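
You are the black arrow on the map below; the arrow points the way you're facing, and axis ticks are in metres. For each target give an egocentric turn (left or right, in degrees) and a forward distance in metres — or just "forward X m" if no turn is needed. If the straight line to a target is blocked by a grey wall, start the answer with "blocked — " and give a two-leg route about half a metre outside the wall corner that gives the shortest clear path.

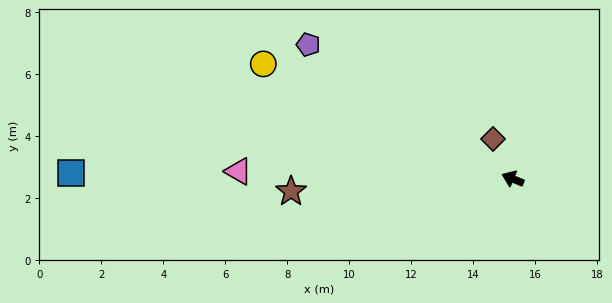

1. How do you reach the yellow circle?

turn right 2°, forward 8.9 m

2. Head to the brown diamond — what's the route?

turn right 41°, forward 1.4 m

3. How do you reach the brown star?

turn left 26°, forward 7.2 m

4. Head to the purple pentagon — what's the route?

turn right 11°, forward 7.9 m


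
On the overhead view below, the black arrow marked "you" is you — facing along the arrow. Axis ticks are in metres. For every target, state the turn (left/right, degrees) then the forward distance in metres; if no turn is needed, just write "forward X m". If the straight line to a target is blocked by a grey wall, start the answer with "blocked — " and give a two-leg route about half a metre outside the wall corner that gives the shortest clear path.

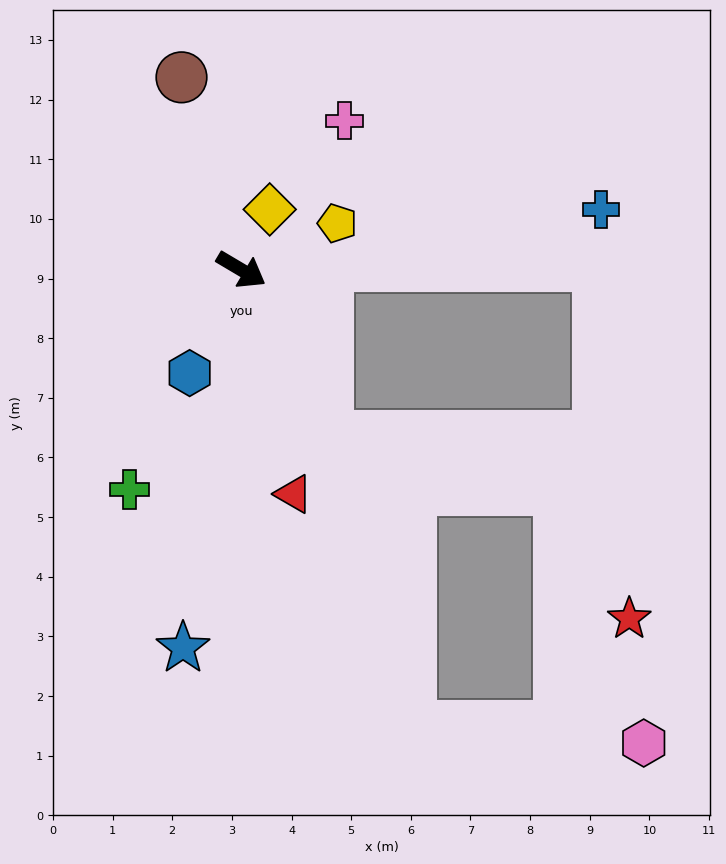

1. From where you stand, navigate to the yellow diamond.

turn left 95°, forward 1.1 m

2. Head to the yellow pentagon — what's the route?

turn left 56°, forward 1.8 m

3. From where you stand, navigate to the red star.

blocked — turn left 31°, forward 6.0 m, then turn right 85°, forward 5.9 m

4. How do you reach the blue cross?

turn left 40°, forward 6.1 m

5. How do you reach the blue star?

turn right 68°, forward 6.4 m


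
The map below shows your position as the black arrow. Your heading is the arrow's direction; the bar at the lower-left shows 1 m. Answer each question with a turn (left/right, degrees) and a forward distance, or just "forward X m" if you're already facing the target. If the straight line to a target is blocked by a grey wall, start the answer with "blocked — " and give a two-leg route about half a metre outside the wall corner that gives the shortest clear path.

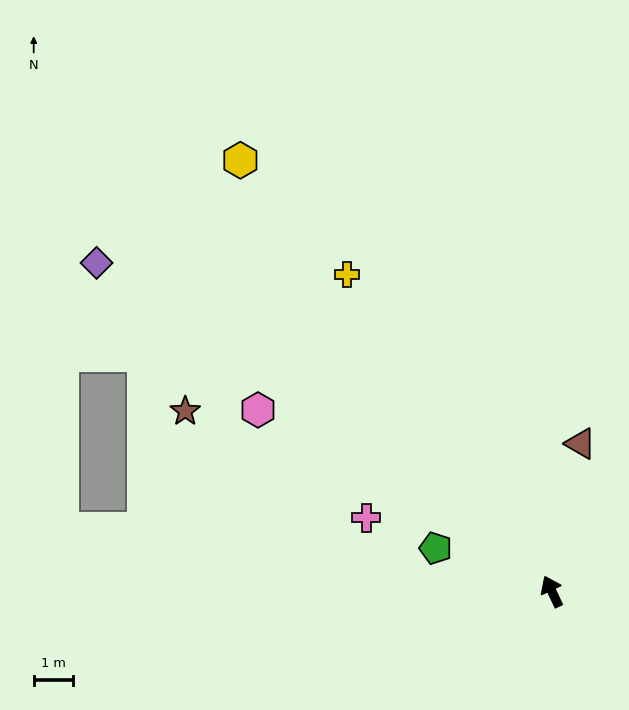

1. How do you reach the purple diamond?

turn left 29°, forward 14.4 m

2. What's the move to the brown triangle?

turn right 36°, forward 3.9 m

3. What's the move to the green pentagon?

turn left 44°, forward 3.2 m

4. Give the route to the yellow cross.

turn left 8°, forward 9.7 m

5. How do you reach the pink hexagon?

turn left 33°, forward 8.9 m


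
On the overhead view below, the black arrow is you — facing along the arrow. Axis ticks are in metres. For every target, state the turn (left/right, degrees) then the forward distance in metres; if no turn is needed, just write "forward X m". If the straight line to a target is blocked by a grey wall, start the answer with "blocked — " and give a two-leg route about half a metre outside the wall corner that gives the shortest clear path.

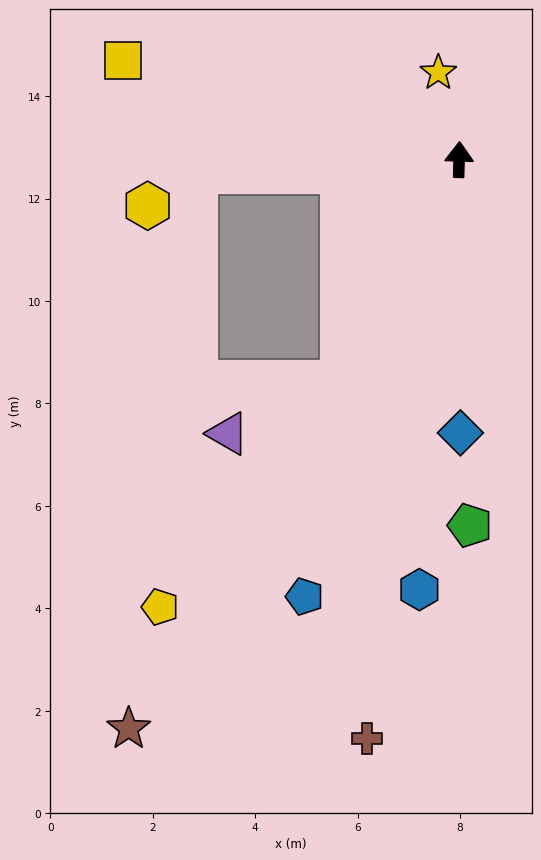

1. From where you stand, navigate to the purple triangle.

blocked — turn left 154°, forward 4.9 m, then turn right 38°, forward 2.4 m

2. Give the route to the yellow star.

turn left 15°, forward 1.7 m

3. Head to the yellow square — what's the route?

turn left 75°, forward 6.8 m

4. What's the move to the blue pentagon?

turn left 162°, forward 9.1 m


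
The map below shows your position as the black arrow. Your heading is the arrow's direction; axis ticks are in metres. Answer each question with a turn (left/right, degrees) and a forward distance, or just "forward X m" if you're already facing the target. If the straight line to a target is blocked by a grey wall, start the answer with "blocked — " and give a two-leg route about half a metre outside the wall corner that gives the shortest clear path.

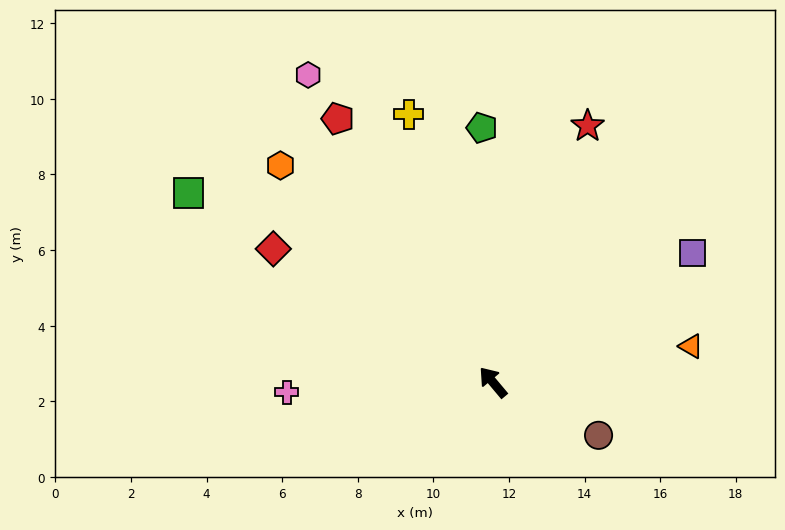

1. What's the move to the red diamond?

turn left 19°, forward 6.8 m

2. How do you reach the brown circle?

turn right 157°, forward 3.1 m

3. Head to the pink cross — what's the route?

turn left 53°, forward 5.5 m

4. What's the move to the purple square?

turn right 97°, forward 6.3 m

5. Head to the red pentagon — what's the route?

turn right 10°, forward 8.1 m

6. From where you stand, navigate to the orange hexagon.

turn left 4°, forward 8.0 m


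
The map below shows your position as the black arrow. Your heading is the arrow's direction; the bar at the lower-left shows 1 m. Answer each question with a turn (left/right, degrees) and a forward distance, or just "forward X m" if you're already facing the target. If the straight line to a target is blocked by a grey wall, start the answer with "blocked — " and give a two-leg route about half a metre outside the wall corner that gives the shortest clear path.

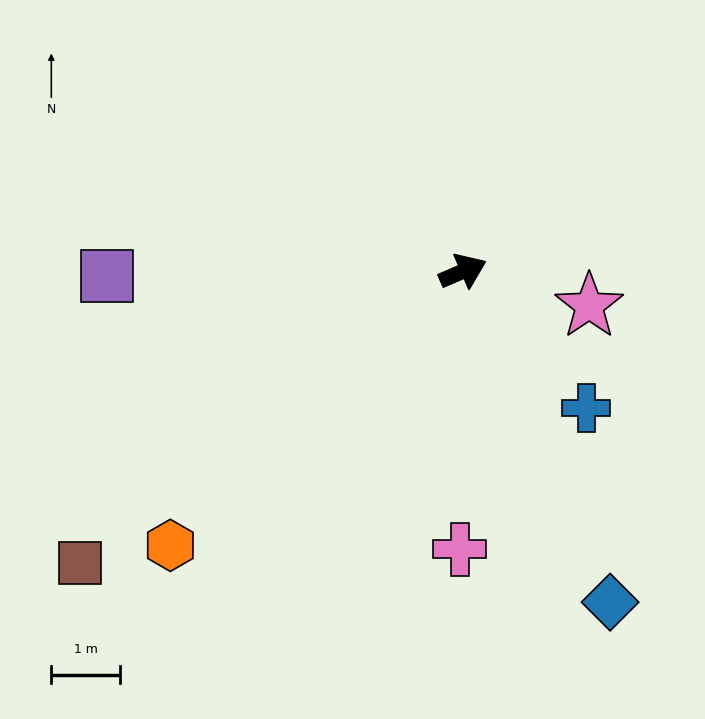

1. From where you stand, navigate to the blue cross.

turn right 71°, forward 2.7 m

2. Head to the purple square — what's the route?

turn left 157°, forward 5.2 m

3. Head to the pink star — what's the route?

turn right 39°, forward 1.9 m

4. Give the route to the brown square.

turn right 166°, forward 7.0 m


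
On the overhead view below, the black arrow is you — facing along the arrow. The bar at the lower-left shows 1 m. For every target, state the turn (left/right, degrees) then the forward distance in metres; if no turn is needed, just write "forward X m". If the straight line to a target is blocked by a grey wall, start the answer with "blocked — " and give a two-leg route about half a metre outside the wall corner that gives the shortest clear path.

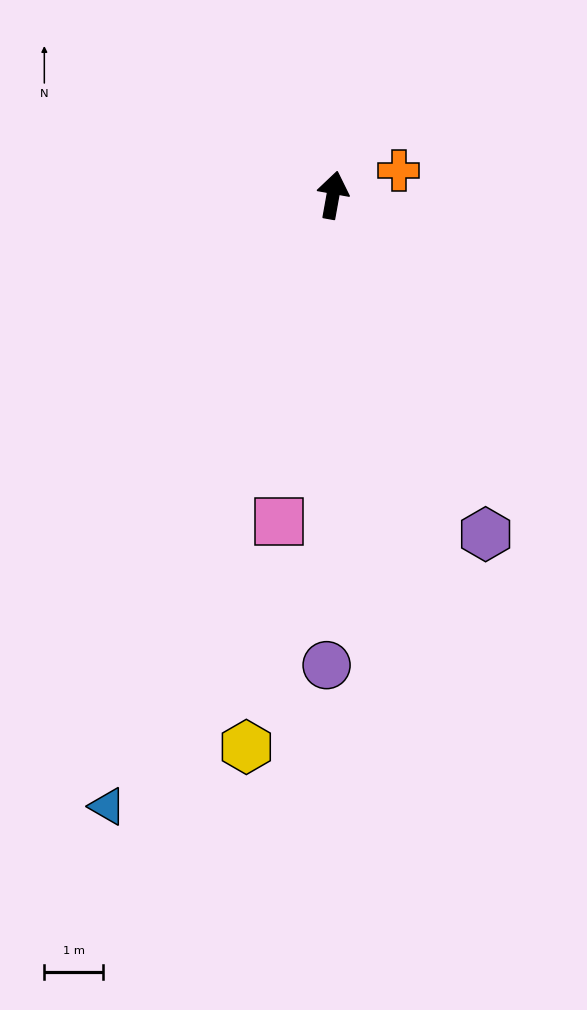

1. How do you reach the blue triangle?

turn left 170°, forward 11.1 m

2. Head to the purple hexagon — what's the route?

turn right 146°, forward 6.3 m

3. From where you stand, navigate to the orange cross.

turn right 59°, forward 1.2 m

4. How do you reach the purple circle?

turn right 171°, forward 8.0 m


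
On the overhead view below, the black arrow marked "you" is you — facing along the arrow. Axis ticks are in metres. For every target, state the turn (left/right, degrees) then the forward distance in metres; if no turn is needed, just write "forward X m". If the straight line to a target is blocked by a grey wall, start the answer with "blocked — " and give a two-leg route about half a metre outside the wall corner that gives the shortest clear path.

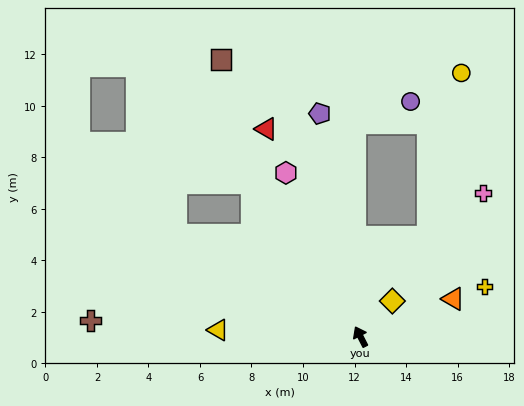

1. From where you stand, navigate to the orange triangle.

turn right 95°, forward 3.9 m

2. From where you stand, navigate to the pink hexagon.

turn right 3°, forward 7.0 m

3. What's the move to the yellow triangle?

turn left 60°, forward 5.5 m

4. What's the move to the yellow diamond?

turn right 69°, forward 1.9 m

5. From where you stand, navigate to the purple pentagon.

turn right 17°, forward 8.8 m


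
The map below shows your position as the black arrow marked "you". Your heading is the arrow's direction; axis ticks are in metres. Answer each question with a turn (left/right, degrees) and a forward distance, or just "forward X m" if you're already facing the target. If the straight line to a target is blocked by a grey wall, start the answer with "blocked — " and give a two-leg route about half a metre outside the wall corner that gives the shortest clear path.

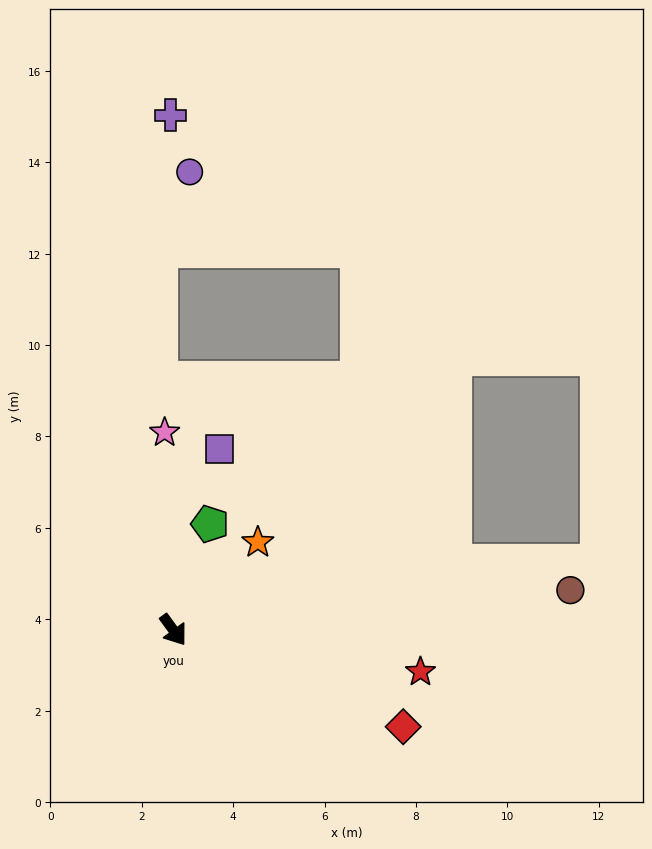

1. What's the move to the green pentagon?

turn left 125°, forward 2.5 m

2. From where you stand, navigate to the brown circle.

turn left 60°, forward 8.7 m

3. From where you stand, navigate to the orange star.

turn left 100°, forward 2.7 m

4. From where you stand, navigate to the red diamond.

turn left 31°, forward 5.5 m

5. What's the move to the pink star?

turn left 146°, forward 4.3 m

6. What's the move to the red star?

turn left 44°, forward 5.5 m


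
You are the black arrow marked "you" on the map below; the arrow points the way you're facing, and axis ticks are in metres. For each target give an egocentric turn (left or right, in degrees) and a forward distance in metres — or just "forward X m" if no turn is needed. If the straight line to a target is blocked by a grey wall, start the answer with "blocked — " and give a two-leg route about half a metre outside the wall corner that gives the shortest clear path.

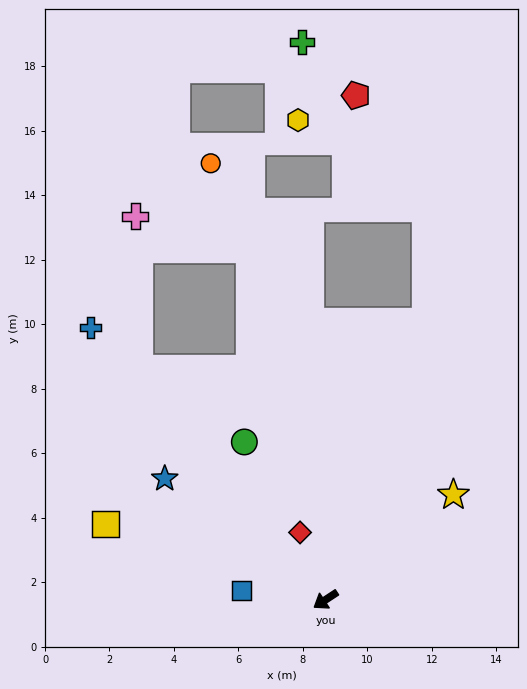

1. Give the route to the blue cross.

turn right 83°, forward 11.1 m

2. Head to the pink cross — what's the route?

blocked — turn right 84°, forward 9.2 m, then turn right 38°, forward 4.7 m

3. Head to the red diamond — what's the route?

turn right 103°, forward 2.2 m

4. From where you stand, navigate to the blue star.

turn right 70°, forward 6.2 m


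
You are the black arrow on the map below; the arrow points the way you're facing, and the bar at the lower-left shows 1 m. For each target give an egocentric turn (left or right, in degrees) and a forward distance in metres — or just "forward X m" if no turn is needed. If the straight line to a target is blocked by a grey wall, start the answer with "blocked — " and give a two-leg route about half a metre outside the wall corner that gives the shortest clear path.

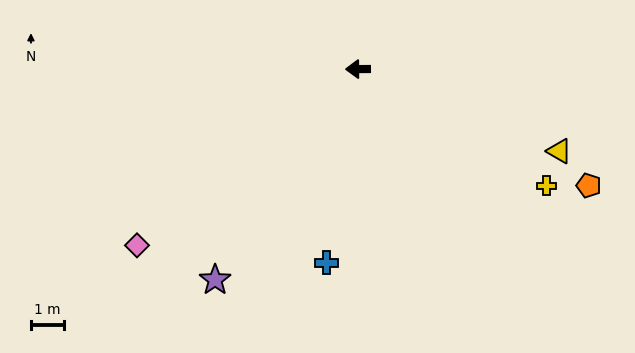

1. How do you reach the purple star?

turn left 55°, forward 7.7 m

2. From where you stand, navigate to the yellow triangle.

turn left 157°, forward 6.5 m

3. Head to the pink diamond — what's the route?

turn left 38°, forward 8.5 m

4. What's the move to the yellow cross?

turn left 148°, forward 6.7 m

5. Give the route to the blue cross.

turn left 80°, forward 5.9 m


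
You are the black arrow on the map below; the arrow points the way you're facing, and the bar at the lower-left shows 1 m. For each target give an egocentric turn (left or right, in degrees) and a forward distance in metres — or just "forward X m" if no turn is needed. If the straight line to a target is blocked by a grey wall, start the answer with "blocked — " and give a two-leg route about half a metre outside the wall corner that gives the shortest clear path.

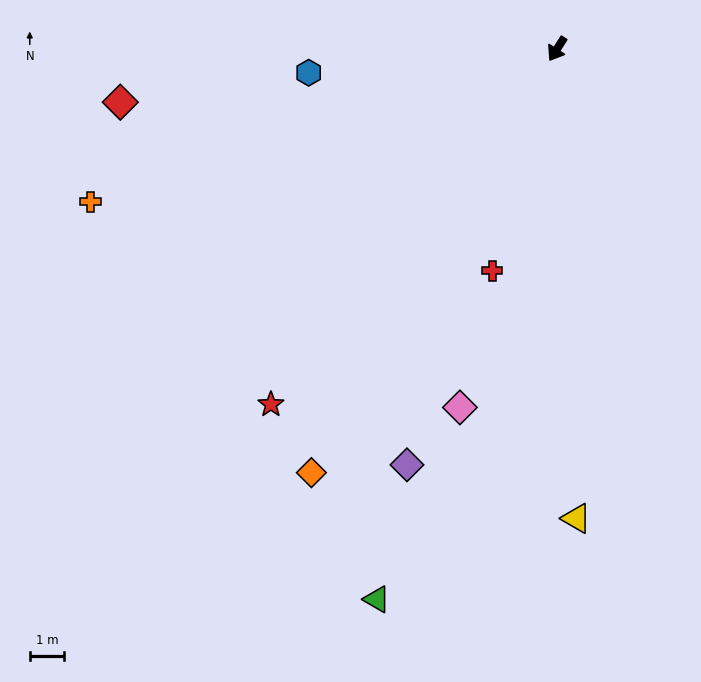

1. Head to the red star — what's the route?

turn right 6°, forward 13.4 m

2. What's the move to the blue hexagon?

turn right 52°, forward 7.3 m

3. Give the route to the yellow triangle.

turn left 35°, forward 13.8 m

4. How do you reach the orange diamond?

turn left 2°, forward 14.3 m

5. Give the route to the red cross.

turn left 16°, forward 6.8 m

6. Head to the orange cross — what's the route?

turn right 39°, forward 14.4 m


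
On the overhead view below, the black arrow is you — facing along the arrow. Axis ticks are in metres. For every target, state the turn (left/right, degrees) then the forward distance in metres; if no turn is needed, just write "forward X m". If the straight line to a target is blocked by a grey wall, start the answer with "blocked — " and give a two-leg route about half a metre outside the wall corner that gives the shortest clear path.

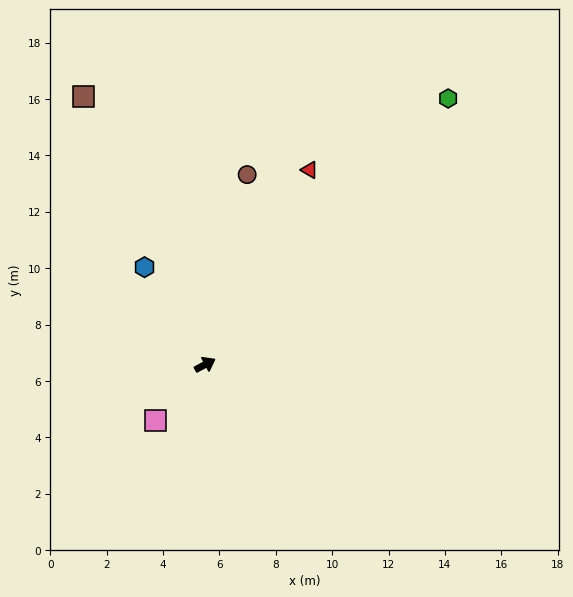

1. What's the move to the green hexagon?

turn left 19°, forward 12.8 m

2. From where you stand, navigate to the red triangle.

turn left 34°, forward 7.8 m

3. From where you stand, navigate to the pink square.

turn right 160°, forward 2.6 m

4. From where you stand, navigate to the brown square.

turn left 86°, forward 10.4 m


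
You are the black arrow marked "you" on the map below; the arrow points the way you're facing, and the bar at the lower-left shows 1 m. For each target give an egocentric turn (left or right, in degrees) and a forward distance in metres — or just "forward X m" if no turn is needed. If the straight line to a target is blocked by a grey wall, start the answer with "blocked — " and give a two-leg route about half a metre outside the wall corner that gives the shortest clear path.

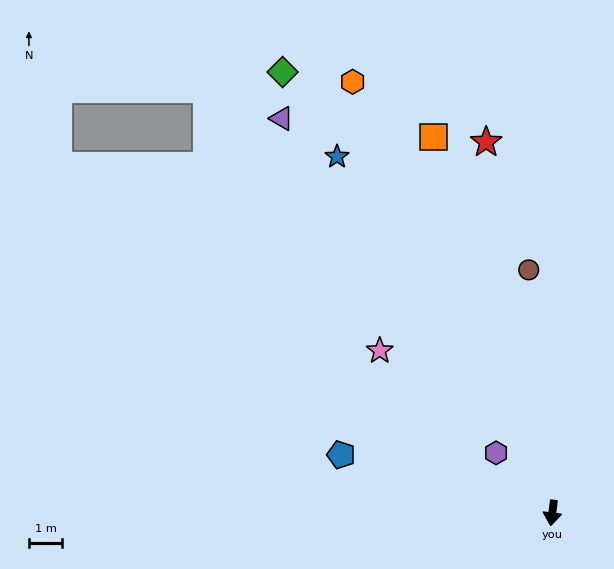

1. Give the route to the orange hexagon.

turn right 148°, forward 14.3 m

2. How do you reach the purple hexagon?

turn right 130°, forward 2.5 m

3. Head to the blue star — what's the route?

turn right 142°, forward 12.6 m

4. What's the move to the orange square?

turn right 155°, forward 11.9 m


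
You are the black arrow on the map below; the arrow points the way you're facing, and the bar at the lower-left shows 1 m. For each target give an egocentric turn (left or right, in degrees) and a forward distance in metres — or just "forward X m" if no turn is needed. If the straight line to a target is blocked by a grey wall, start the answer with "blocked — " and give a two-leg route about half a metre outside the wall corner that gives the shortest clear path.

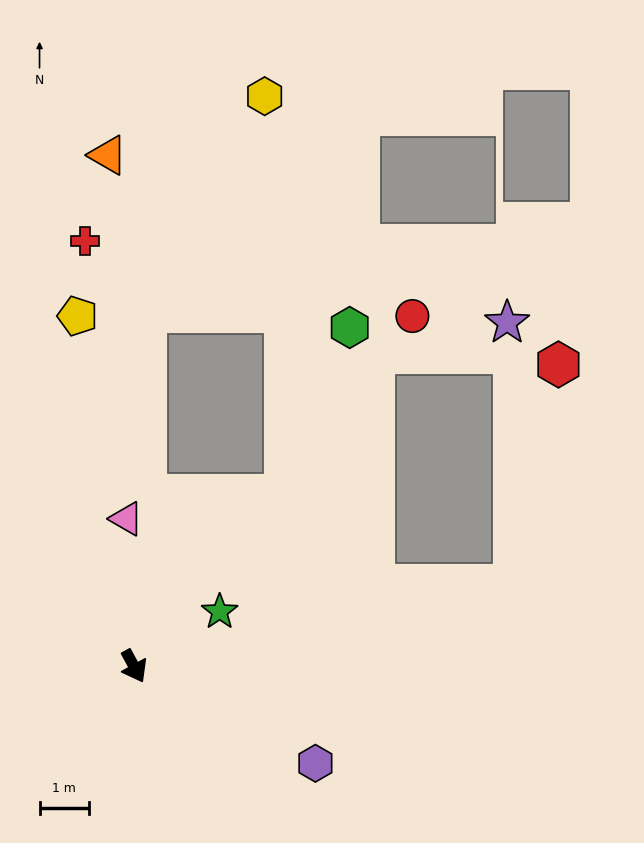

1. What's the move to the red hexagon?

blocked — turn left 73°, forward 7.9 m, then turn left 67°, forward 4.6 m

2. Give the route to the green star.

turn left 94°, forward 2.1 m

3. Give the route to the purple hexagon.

turn left 33°, forward 4.2 m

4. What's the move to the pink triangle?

turn left 154°, forward 3.0 m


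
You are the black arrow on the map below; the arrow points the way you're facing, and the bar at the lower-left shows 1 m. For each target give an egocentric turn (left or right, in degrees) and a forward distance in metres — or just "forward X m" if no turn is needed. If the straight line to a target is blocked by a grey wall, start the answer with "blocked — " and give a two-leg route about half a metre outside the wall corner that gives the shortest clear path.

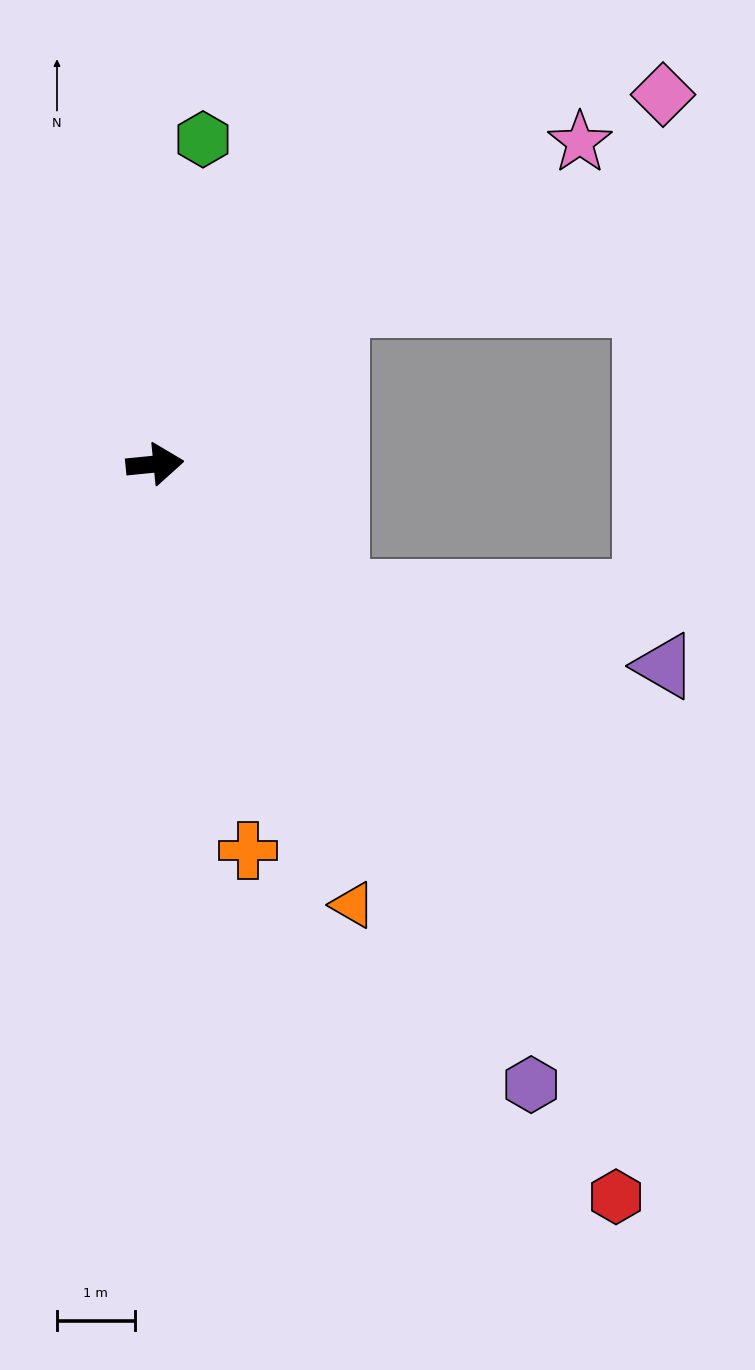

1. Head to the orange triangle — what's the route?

turn right 72°, forward 6.2 m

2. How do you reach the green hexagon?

turn left 76°, forward 4.2 m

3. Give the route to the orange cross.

turn right 82°, forward 5.1 m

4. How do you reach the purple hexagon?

turn right 64°, forward 9.3 m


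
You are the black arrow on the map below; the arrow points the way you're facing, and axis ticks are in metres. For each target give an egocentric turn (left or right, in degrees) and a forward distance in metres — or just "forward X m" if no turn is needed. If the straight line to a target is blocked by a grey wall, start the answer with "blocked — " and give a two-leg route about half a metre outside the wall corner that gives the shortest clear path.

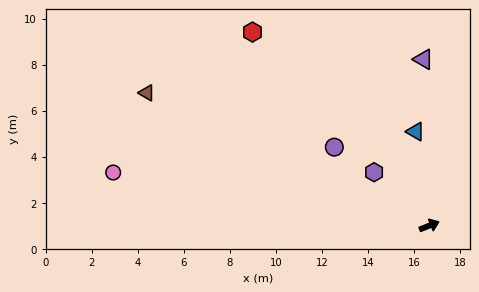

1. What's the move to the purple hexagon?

turn left 114°, forward 3.3 m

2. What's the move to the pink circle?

turn left 149°, forward 13.9 m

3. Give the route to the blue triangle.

turn left 77°, forward 4.1 m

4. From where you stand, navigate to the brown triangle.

turn left 133°, forward 13.6 m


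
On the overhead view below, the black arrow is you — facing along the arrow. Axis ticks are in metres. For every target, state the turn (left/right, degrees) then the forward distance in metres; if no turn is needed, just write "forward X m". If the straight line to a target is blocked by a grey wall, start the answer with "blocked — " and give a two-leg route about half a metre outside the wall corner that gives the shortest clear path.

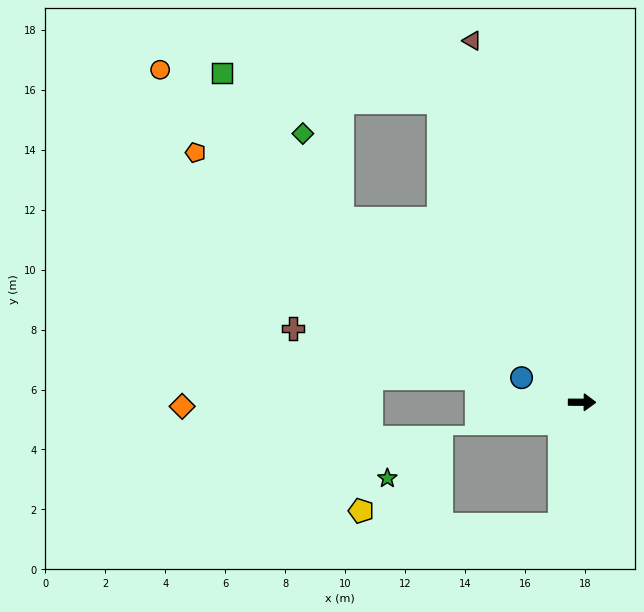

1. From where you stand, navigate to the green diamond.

blocked — turn left 143°, forward 10.1 m, then turn right 28°, forward 3.1 m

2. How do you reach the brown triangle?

turn left 107°, forward 12.6 m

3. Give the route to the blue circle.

turn left 158°, forward 2.2 m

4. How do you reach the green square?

blocked — turn left 143°, forward 10.1 m, then turn right 13°, forward 6.3 m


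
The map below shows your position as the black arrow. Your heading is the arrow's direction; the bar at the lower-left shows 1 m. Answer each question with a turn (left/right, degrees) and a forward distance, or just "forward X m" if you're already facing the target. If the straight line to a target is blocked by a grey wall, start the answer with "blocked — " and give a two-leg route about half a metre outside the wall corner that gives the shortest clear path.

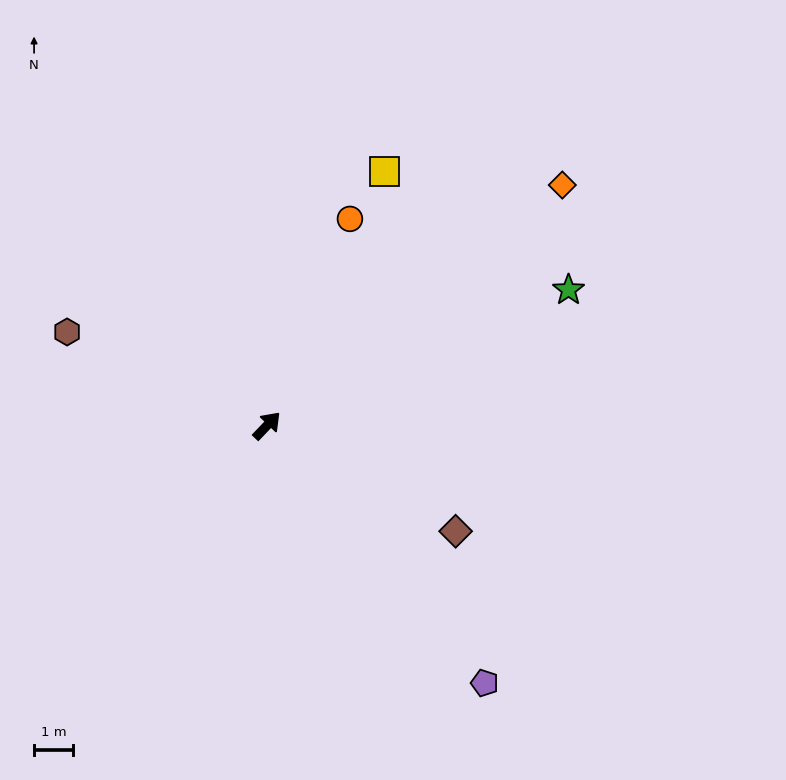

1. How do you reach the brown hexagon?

turn left 109°, forward 5.6 m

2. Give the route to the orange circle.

turn left 22°, forward 5.7 m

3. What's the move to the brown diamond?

turn right 76°, forward 5.5 m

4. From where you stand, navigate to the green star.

turn right 22°, forward 8.4 m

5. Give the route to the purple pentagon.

turn right 96°, forward 8.6 m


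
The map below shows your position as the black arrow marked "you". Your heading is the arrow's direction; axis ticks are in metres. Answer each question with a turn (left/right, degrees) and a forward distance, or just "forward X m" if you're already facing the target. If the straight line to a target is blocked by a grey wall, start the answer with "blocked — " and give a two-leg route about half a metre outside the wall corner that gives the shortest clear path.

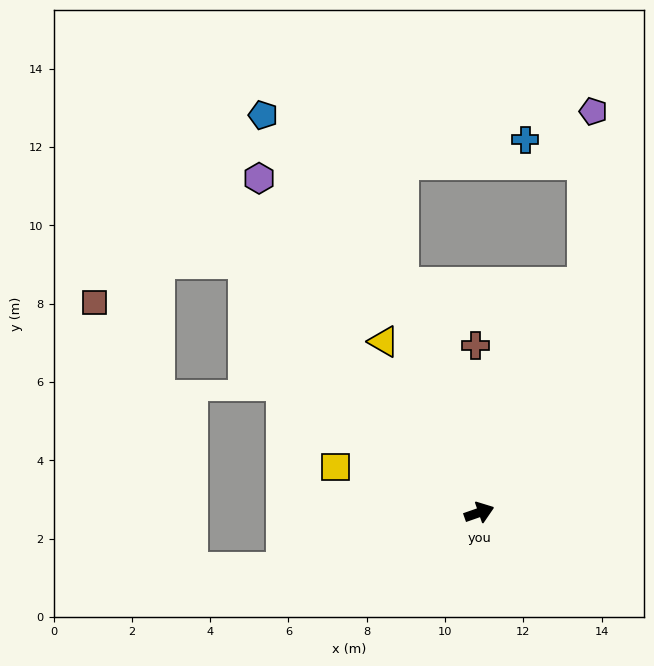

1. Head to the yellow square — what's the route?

turn left 143°, forward 3.8 m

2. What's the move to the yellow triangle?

turn left 100°, forward 5.0 m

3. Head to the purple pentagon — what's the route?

blocked — turn left 46°, forward 6.4 m, then turn left 22°, forward 4.4 m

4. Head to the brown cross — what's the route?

turn left 72°, forward 4.3 m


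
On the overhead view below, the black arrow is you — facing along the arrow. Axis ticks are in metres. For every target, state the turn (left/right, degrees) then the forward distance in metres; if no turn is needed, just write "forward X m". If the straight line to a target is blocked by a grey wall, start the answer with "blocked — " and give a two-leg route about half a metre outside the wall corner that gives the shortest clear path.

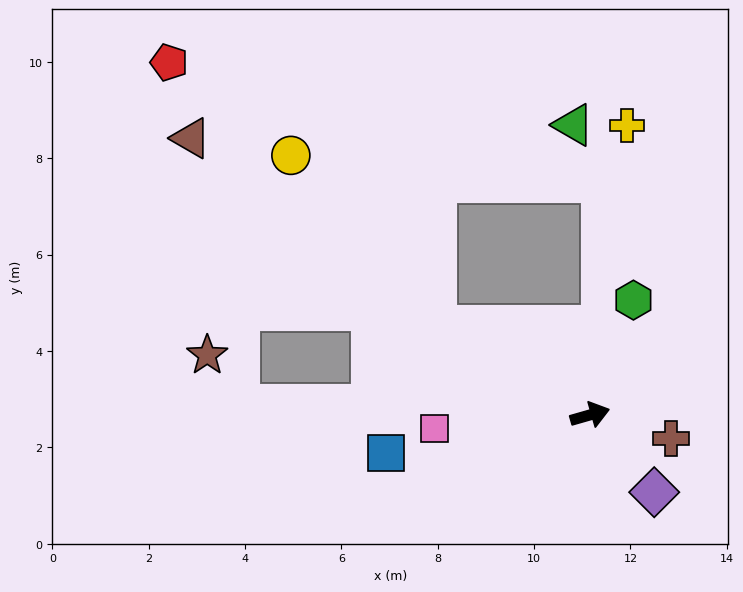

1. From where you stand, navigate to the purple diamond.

turn right 66°, forward 2.1 m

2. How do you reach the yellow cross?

turn left 67°, forward 6.1 m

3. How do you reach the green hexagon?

turn left 53°, forward 2.5 m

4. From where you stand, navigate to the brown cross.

turn right 32°, forward 1.8 m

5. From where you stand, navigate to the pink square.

turn left 169°, forward 3.2 m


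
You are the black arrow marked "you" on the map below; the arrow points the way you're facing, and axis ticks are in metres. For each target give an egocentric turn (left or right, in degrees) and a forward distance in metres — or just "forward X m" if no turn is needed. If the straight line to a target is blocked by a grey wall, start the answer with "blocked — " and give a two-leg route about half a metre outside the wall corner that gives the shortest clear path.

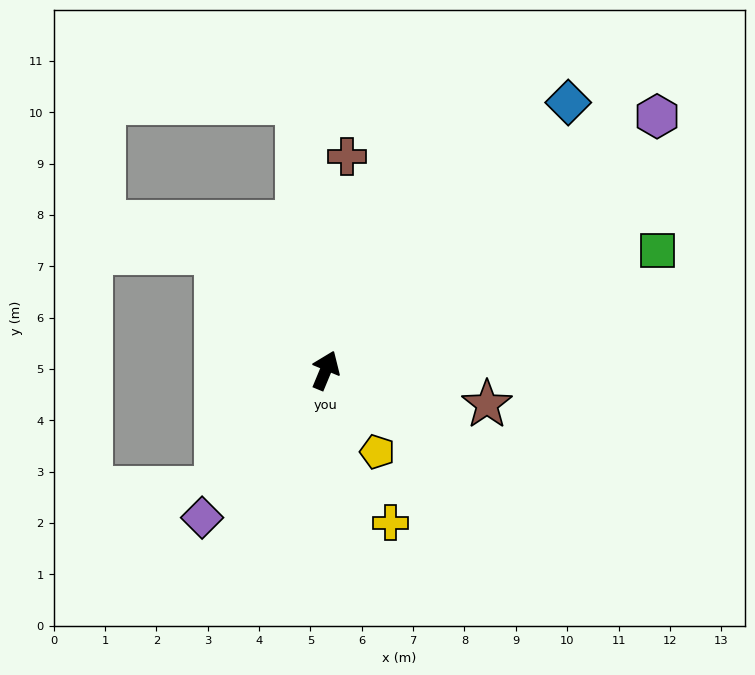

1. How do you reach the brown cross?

turn left 17°, forward 4.2 m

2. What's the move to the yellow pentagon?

turn right 125°, forward 1.9 m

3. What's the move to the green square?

turn right 48°, forward 6.9 m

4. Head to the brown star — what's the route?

turn right 79°, forward 3.2 m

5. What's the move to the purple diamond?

turn left 163°, forward 3.7 m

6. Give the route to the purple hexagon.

turn right 30°, forward 8.1 m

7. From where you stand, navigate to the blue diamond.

turn right 20°, forward 7.0 m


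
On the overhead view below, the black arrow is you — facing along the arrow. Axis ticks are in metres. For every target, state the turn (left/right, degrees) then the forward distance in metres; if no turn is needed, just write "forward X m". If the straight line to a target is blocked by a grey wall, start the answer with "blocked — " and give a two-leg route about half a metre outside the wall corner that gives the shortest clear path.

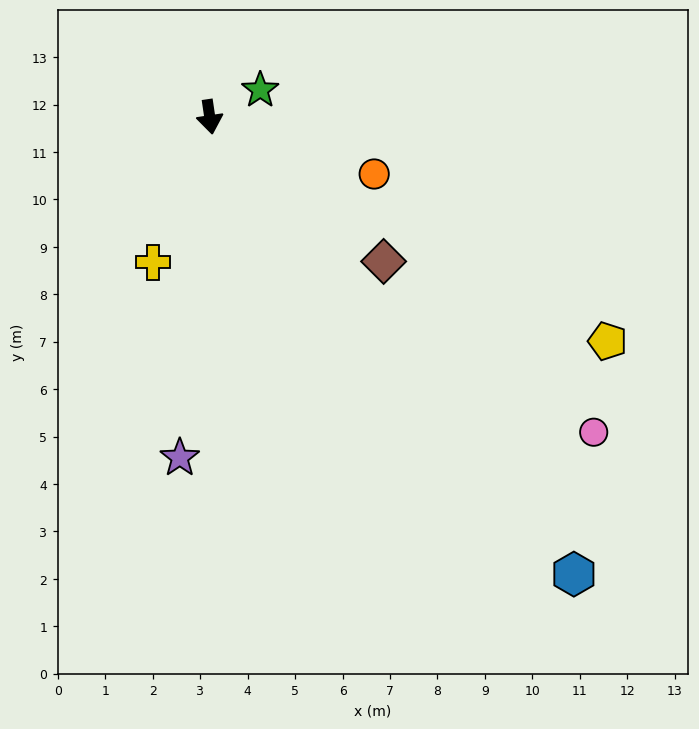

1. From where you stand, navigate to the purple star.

turn right 13°, forward 7.2 m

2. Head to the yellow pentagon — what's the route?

turn left 52°, forward 9.6 m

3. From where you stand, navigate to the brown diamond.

turn left 42°, forward 4.8 m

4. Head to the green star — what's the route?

turn left 110°, forward 1.2 m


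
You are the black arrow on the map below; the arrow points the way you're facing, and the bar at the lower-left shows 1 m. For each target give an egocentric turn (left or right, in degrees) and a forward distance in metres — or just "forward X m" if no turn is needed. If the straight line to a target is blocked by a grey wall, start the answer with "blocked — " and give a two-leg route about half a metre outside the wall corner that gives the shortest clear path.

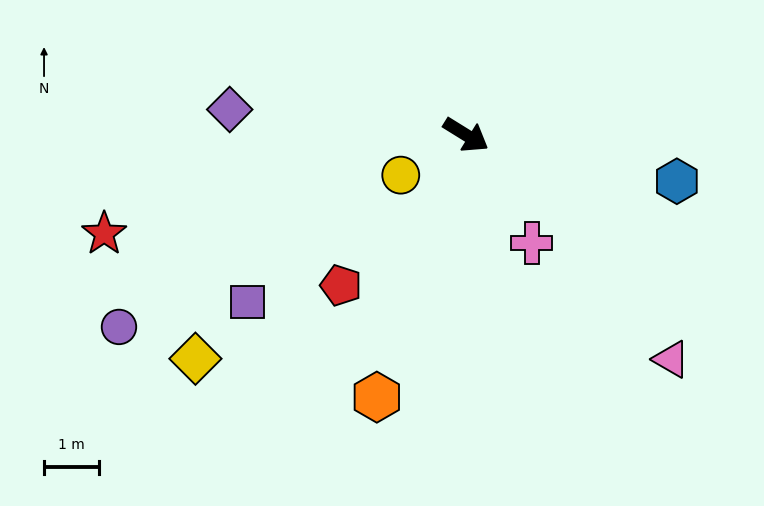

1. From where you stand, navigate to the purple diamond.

turn right 154°, forward 4.3 m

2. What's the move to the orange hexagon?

turn right 77°, forward 5.0 m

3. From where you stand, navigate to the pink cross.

turn right 27°, forward 2.3 m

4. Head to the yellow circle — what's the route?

turn right 117°, forward 1.4 m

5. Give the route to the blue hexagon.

turn left 19°, forward 3.9 m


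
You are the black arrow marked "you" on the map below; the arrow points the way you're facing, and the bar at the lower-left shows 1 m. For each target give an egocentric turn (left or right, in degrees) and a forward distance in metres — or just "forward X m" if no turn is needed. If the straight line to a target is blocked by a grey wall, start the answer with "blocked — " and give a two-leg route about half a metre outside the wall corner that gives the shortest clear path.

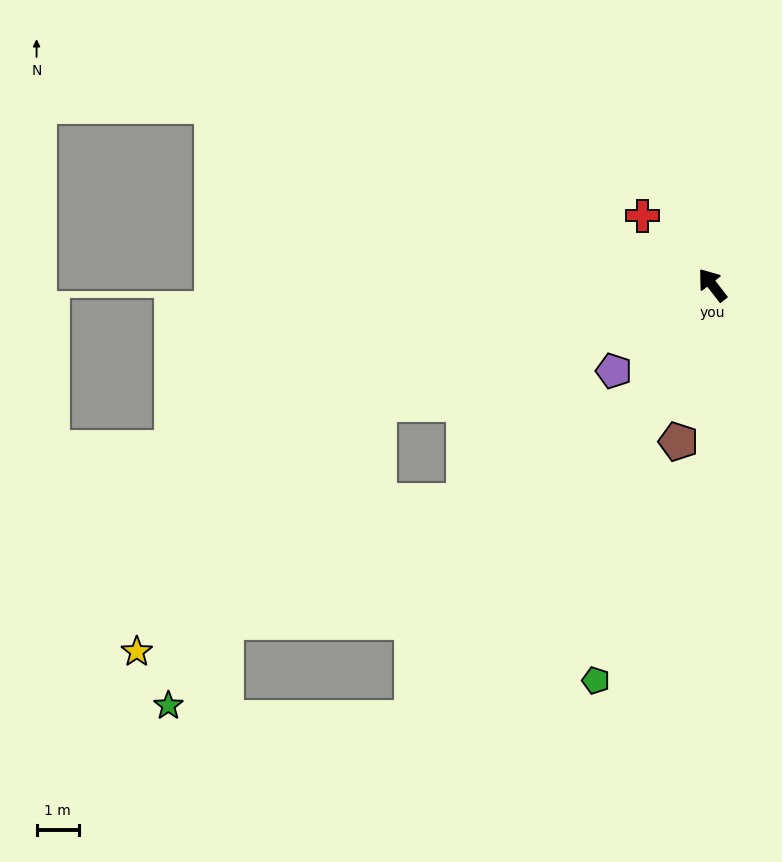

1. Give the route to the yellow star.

blocked — turn left 72°, forward 8.3 m, then turn left 26°, forward 8.2 m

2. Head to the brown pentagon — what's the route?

turn left 130°, forward 3.8 m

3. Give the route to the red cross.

turn left 8°, forward 2.3 m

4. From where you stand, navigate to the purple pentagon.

turn left 93°, forward 3.1 m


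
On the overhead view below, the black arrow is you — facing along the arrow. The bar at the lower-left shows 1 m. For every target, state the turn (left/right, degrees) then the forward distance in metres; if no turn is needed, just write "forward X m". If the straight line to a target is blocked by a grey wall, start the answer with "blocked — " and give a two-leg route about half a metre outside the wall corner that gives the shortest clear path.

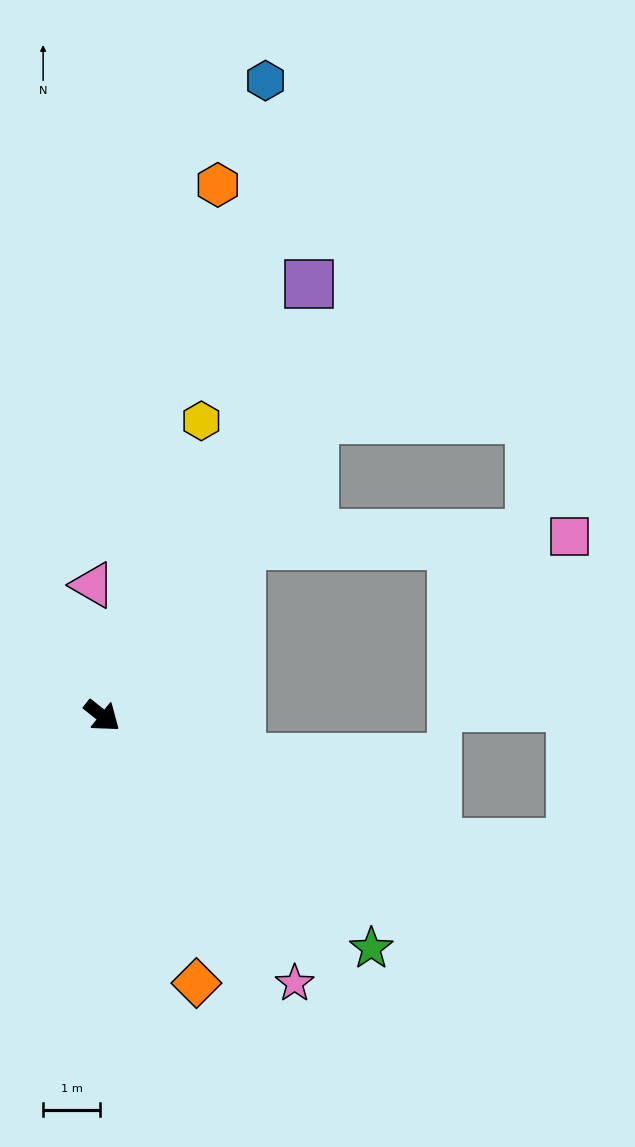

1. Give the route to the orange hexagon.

turn left 116°, forward 9.6 m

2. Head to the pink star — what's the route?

turn right 16°, forward 5.8 m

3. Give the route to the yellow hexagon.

turn left 110°, forward 5.5 m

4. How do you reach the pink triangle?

turn left 133°, forward 2.3 m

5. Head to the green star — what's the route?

turn right 2°, forward 6.3 m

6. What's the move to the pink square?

blocked — turn left 89°, forward 3.9 m, then turn right 49°, forward 5.8 m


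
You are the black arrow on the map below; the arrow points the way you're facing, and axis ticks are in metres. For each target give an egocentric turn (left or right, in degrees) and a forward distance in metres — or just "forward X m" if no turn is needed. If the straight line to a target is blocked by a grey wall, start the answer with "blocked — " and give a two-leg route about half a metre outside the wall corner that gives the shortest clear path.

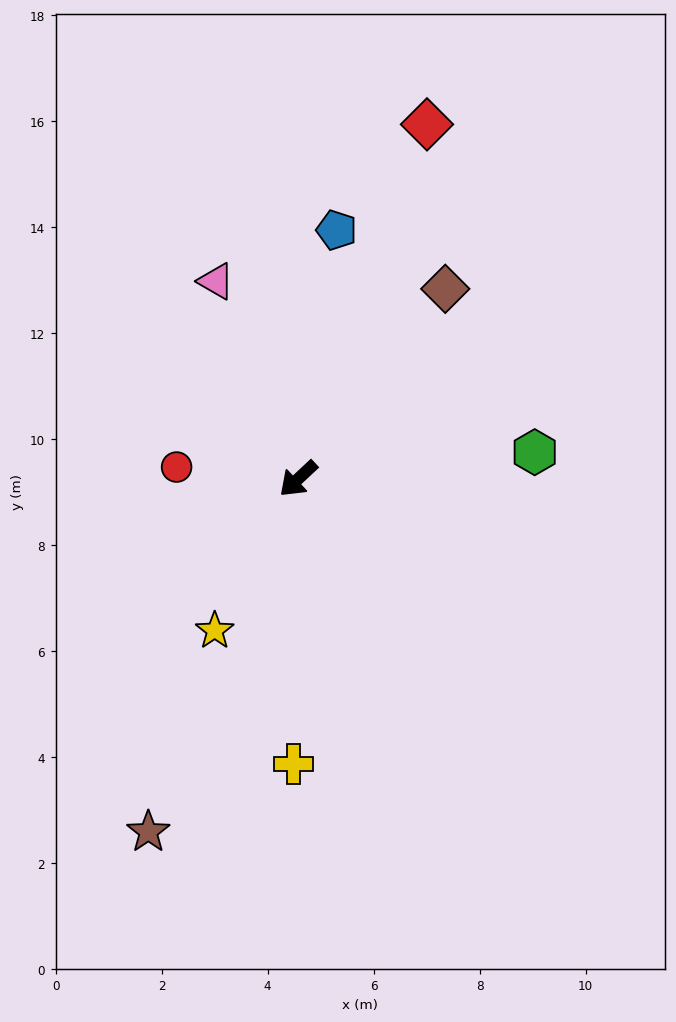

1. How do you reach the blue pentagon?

turn right 142°, forward 4.7 m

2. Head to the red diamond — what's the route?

turn right 153°, forward 7.1 m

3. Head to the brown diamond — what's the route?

turn right 171°, forward 4.5 m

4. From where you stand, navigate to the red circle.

turn right 49°, forward 2.3 m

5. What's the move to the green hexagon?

turn left 143°, forward 4.5 m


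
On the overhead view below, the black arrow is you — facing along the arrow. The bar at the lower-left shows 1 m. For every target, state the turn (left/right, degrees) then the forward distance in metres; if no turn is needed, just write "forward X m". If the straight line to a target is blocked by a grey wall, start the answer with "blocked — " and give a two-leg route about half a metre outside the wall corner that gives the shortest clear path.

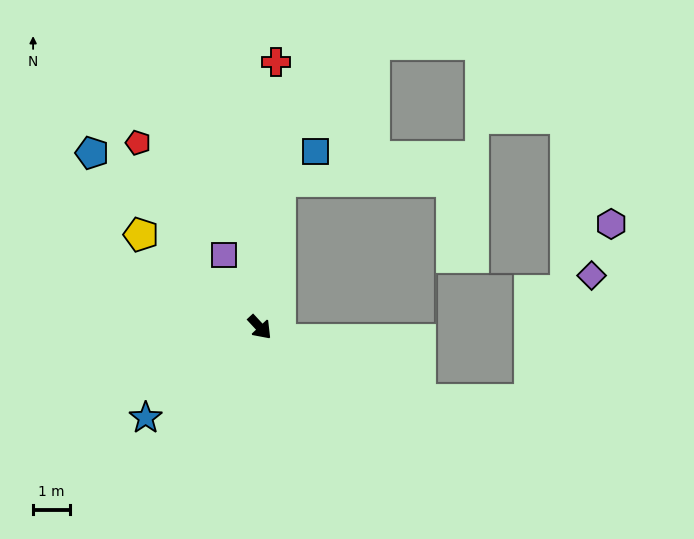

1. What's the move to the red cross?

turn left 134°, forward 7.2 m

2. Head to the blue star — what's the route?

turn right 94°, forward 4.0 m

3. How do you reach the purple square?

turn left 164°, forward 2.2 m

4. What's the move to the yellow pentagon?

turn right 171°, forward 4.1 m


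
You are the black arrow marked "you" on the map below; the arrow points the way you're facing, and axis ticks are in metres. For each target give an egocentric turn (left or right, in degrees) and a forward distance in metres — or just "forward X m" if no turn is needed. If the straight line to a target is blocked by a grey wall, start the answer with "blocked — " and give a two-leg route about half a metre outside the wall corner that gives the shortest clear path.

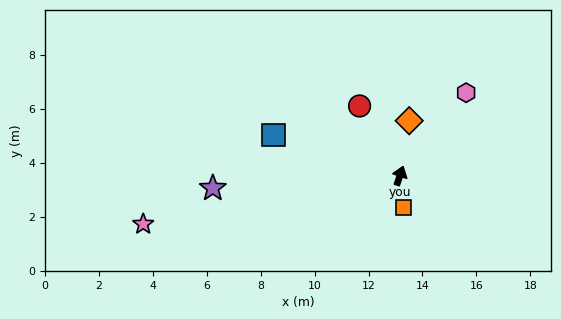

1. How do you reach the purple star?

turn left 113°, forward 6.9 m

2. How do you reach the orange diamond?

turn left 9°, forward 2.1 m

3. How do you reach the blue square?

turn left 91°, forward 4.9 m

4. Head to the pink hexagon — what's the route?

turn right 20°, forward 3.9 m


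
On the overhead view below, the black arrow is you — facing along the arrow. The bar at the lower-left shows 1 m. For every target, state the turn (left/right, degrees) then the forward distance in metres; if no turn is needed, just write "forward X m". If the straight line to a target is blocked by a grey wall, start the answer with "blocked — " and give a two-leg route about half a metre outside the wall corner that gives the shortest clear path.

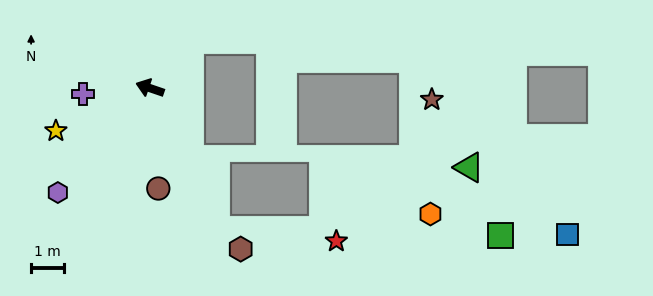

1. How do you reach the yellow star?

turn left 43°, forward 3.1 m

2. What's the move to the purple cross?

turn left 24°, forward 2.0 m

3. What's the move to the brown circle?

turn left 114°, forward 3.0 m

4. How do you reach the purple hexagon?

turn left 67°, forward 4.2 m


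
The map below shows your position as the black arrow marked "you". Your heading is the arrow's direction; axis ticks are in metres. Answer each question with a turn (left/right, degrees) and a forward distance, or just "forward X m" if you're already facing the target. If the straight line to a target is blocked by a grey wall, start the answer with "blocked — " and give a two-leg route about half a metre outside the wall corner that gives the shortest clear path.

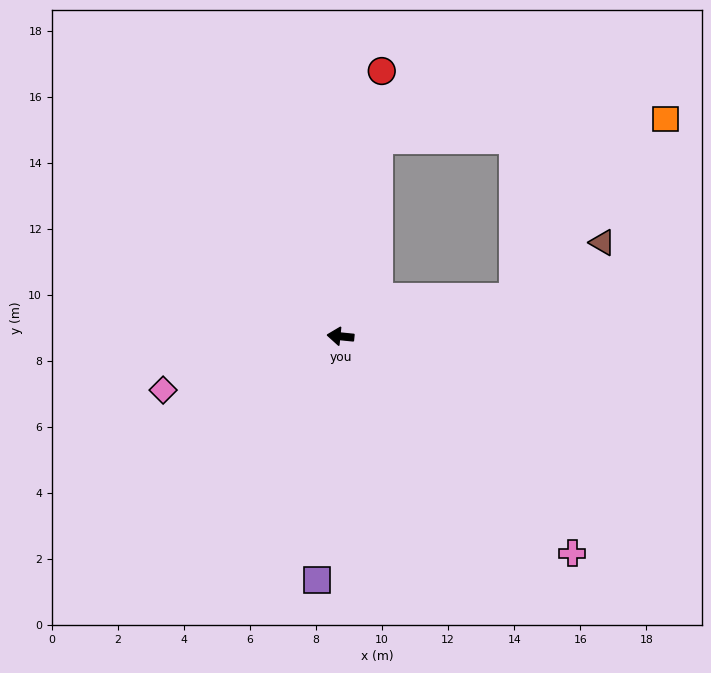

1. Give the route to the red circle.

turn right 93°, forward 8.1 m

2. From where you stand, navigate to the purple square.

turn left 90°, forward 7.4 m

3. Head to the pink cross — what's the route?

turn left 143°, forward 9.6 m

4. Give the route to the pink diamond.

turn left 23°, forward 5.6 m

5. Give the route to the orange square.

blocked — turn right 162°, forward 5.4 m, then turn left 37°, forward 7.1 m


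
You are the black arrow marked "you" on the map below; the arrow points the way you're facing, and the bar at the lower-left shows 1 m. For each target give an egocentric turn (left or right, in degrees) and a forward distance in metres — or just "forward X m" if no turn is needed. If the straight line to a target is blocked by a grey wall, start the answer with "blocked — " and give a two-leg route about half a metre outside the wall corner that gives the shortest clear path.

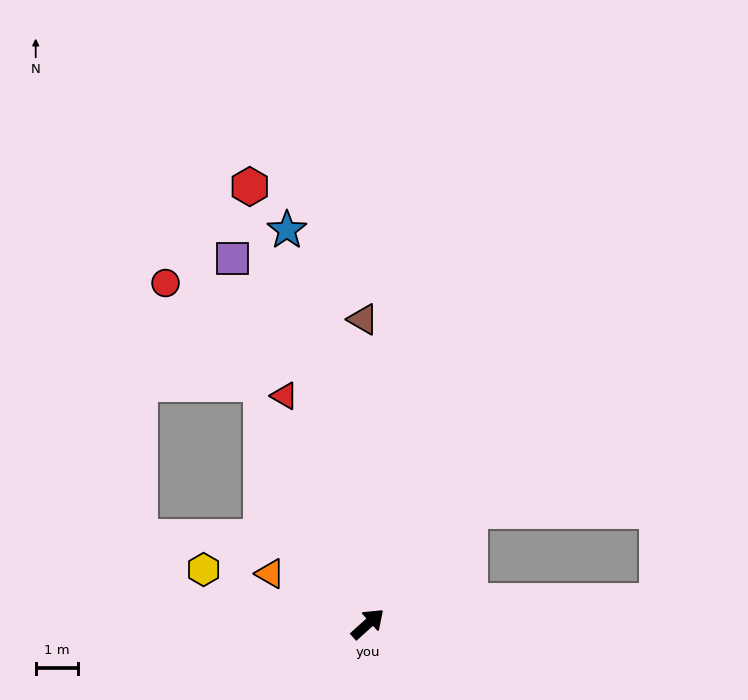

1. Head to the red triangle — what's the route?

turn left 68°, forward 5.8 m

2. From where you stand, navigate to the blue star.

turn left 60°, forward 9.6 m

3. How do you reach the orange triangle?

turn left 111°, forward 2.6 m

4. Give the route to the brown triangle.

turn left 49°, forward 7.3 m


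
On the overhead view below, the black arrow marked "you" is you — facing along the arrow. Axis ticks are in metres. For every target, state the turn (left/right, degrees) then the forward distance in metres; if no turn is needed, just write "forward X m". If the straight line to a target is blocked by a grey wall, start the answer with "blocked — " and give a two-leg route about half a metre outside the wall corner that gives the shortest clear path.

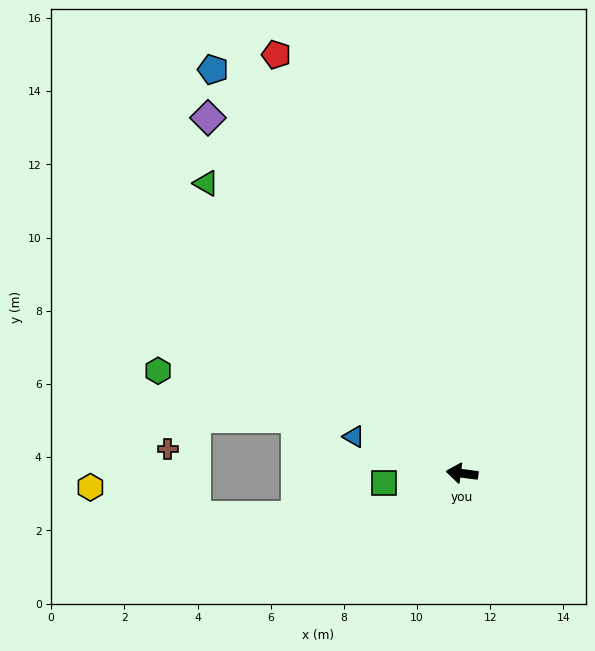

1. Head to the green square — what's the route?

turn left 14°, forward 2.2 m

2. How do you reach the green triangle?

turn right 41°, forward 10.6 m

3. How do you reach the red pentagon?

turn right 59°, forward 12.5 m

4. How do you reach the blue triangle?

turn right 11°, forward 3.1 m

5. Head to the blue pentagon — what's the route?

turn right 51°, forward 13.0 m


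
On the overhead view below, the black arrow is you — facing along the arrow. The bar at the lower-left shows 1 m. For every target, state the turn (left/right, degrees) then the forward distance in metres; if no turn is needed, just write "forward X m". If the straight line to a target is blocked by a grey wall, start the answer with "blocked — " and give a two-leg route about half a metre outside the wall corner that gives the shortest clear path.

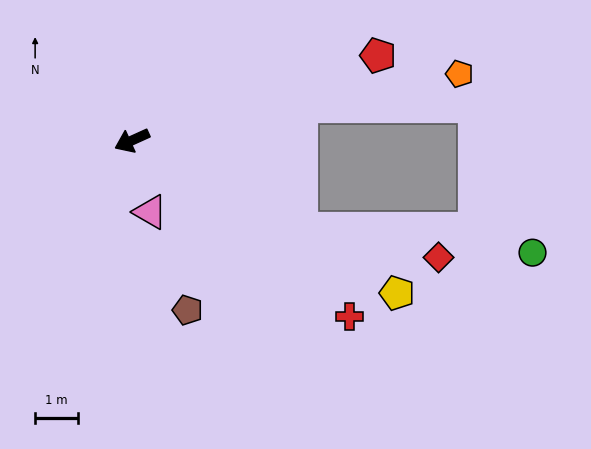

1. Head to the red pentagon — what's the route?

turn left 175°, forward 6.1 m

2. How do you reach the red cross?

turn left 117°, forward 6.5 m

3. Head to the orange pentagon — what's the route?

turn left 167°, forward 7.8 m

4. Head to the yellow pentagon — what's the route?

turn left 126°, forward 7.1 m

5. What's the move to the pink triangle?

turn left 80°, forward 1.7 m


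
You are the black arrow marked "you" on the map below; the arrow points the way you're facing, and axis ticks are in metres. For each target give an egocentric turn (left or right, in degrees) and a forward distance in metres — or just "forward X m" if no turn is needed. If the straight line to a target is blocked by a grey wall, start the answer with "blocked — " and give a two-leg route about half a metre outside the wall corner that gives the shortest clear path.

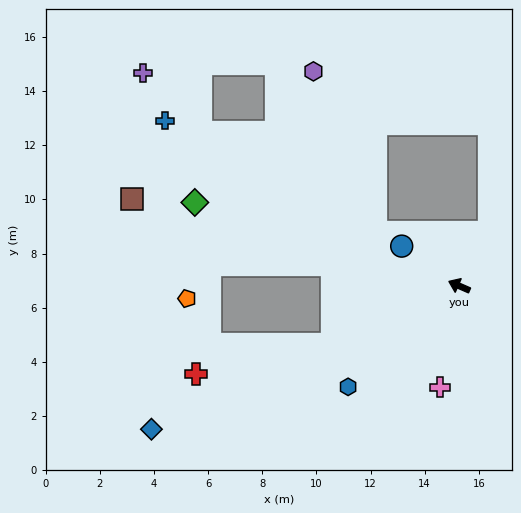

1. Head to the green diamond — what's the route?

turn left 6°, forward 10.2 m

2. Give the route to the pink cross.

turn left 103°, forward 3.8 m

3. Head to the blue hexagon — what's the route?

turn left 66°, forward 5.5 m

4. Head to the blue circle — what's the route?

turn right 11°, forward 2.6 m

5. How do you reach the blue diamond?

turn left 49°, forward 12.5 m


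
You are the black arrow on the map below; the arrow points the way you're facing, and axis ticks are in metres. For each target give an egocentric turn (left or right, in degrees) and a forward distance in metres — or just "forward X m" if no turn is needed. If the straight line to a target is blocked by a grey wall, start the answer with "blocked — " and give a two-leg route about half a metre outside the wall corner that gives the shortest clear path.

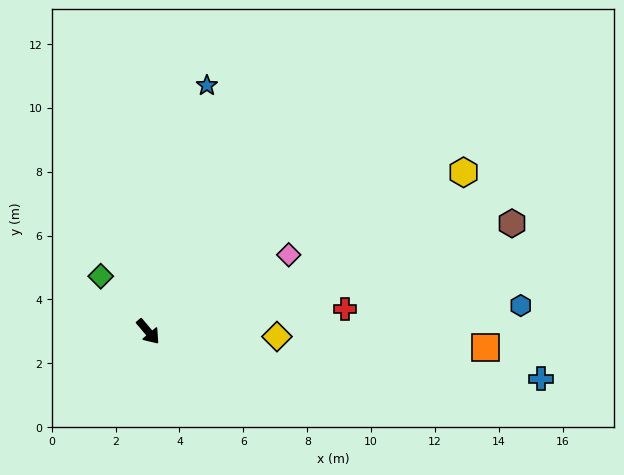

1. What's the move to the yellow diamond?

turn left 48°, forward 4.0 m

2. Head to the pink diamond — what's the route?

turn left 78°, forward 5.0 m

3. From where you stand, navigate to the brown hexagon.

turn left 66°, forward 11.9 m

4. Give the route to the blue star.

turn left 126°, forward 7.9 m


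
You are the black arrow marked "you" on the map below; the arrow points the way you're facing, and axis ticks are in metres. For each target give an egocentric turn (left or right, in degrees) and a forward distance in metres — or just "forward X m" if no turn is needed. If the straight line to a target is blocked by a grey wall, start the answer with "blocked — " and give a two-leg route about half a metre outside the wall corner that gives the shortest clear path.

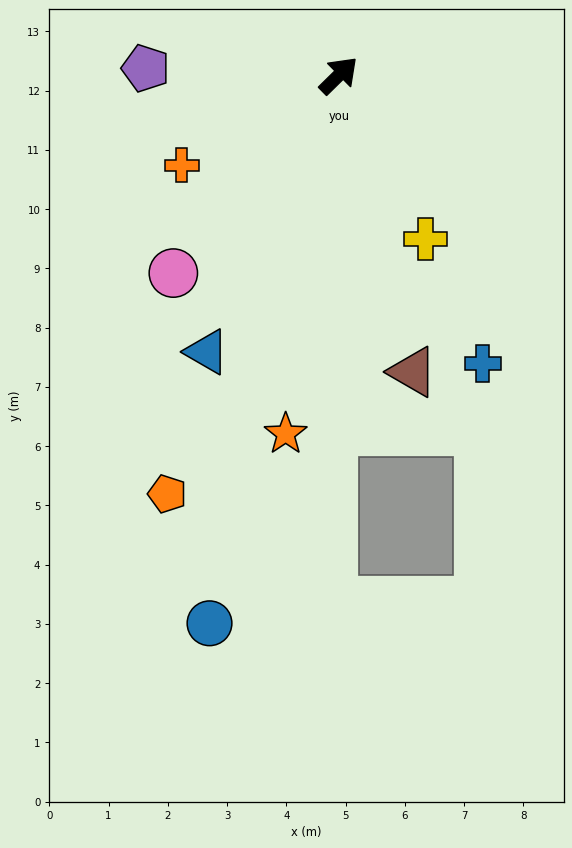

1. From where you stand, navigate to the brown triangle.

turn right 121°, forward 5.2 m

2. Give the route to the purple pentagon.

turn left 133°, forward 3.3 m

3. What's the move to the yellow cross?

turn right 107°, forward 3.1 m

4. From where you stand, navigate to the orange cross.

turn left 165°, forward 3.1 m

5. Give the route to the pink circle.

turn right 174°, forward 4.4 m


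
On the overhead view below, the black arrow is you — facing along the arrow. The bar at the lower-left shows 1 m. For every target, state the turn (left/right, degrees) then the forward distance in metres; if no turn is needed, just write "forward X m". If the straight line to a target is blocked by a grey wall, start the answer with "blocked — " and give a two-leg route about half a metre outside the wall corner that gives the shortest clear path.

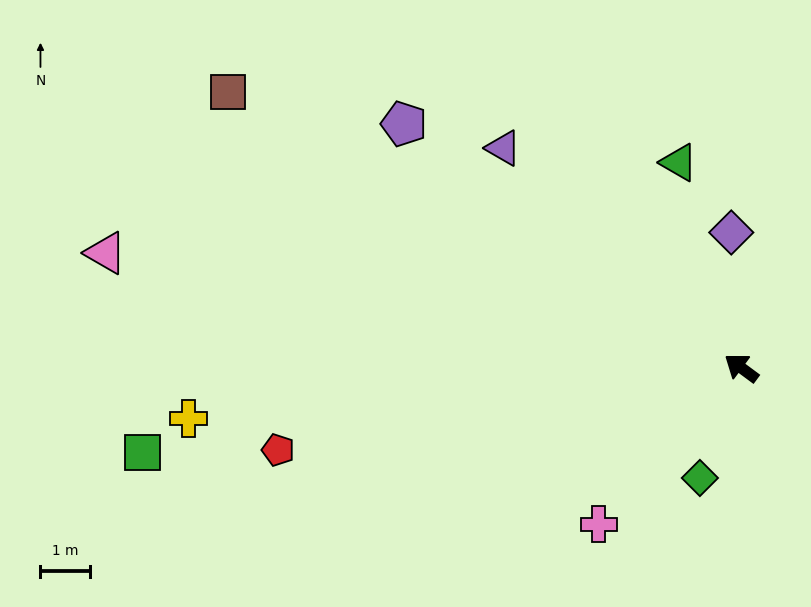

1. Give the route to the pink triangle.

turn left 26°, forward 13.1 m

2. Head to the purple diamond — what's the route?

turn right 49°, forward 2.8 m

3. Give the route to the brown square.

turn left 8°, forward 11.8 m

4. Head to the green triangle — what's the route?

turn right 37°, forward 4.4 m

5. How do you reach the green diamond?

turn left 106°, forward 2.4 m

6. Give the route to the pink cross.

turn left 84°, forward 4.3 m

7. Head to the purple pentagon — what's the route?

forward 8.4 m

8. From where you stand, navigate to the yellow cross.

turn left 42°, forward 11.3 m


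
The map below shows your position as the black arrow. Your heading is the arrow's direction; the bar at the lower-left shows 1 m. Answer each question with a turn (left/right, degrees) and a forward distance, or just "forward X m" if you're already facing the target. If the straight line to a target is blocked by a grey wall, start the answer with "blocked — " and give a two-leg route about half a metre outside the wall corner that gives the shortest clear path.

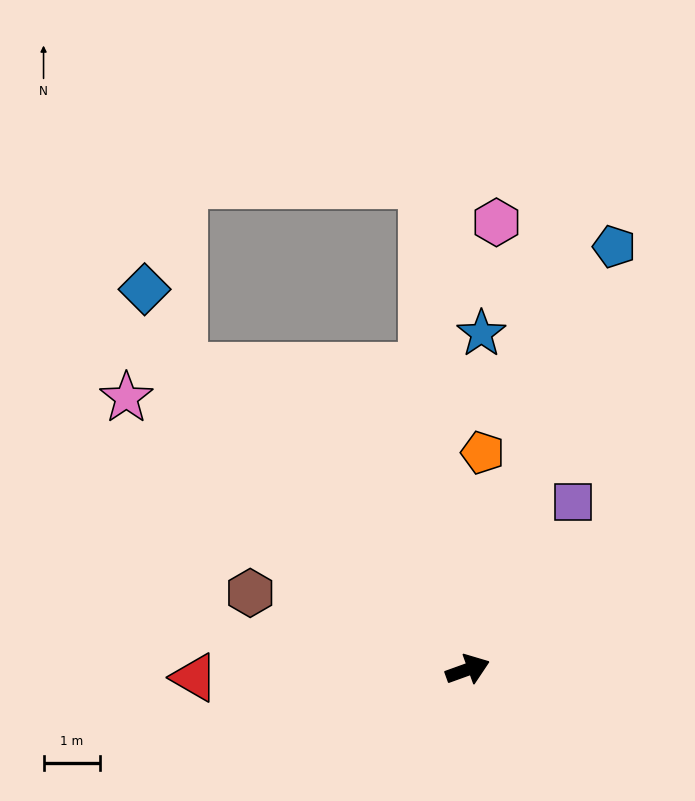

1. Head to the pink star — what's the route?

turn left 122°, forward 7.7 m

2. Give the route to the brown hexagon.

turn left 141°, forward 4.1 m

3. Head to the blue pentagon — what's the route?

turn left 51°, forward 7.9 m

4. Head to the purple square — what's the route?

turn left 38°, forward 3.5 m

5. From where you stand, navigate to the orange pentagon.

turn left 66°, forward 3.8 m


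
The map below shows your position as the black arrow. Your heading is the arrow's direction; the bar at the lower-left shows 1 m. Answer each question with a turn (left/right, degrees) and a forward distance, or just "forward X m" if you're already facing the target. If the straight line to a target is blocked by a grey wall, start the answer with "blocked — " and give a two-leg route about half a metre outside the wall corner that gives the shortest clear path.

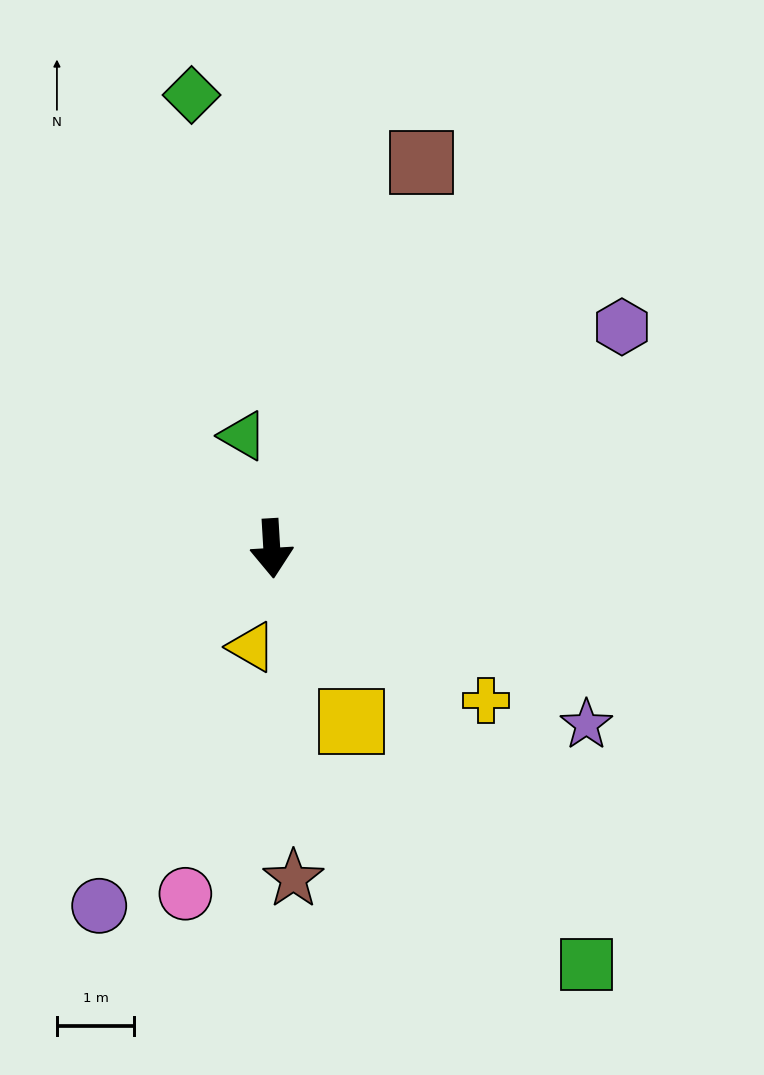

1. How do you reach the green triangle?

turn right 169°, forward 1.5 m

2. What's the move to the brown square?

turn left 155°, forward 5.4 m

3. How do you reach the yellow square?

turn left 21°, forward 2.5 m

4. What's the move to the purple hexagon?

turn left 119°, forward 5.4 m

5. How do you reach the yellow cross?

turn left 51°, forward 3.4 m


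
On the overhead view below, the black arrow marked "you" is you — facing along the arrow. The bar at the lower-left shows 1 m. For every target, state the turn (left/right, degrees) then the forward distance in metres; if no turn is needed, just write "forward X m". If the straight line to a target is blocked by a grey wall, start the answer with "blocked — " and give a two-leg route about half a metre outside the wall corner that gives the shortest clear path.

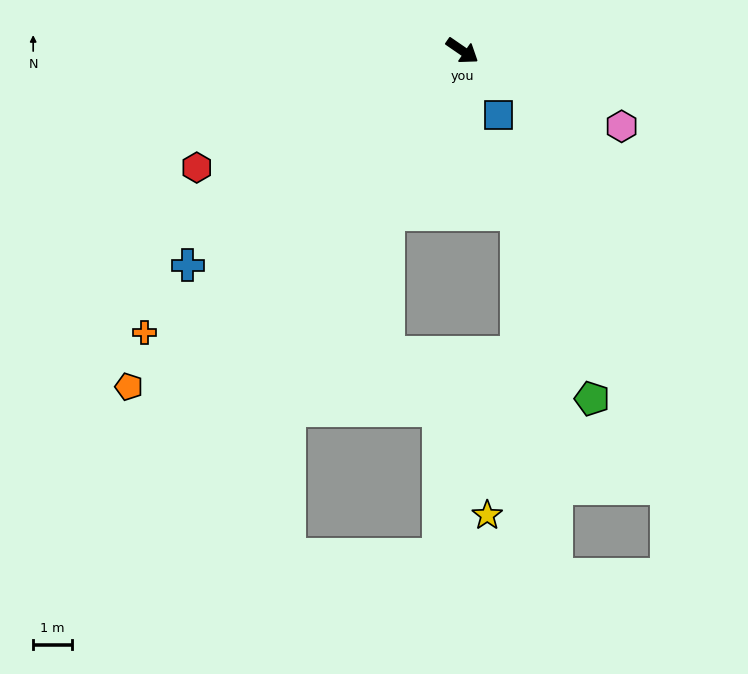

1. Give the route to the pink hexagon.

turn left 9°, forward 4.6 m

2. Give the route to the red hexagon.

turn right 122°, forward 7.6 m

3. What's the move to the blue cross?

turn right 107°, forward 9.1 m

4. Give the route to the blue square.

turn right 26°, forward 1.9 m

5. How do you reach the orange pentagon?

turn right 100°, forward 12.3 m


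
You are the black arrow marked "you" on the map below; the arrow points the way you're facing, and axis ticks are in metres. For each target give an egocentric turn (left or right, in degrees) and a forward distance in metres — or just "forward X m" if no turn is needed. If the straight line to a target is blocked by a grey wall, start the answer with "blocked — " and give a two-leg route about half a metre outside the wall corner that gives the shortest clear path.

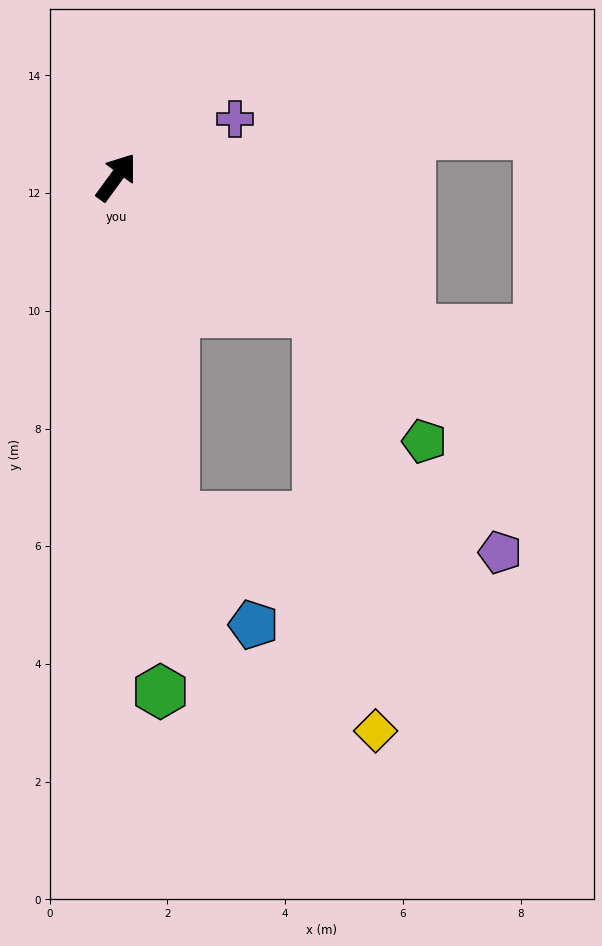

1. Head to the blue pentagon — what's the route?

blocked — turn right 134°, forward 5.9 m, then turn left 26°, forward 2.3 m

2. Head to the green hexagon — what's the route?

turn right 139°, forward 8.8 m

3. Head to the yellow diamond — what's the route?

blocked — turn right 88°, forward 4.1 m, then turn right 48°, forward 7.2 m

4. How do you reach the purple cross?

turn right 28°, forward 2.2 m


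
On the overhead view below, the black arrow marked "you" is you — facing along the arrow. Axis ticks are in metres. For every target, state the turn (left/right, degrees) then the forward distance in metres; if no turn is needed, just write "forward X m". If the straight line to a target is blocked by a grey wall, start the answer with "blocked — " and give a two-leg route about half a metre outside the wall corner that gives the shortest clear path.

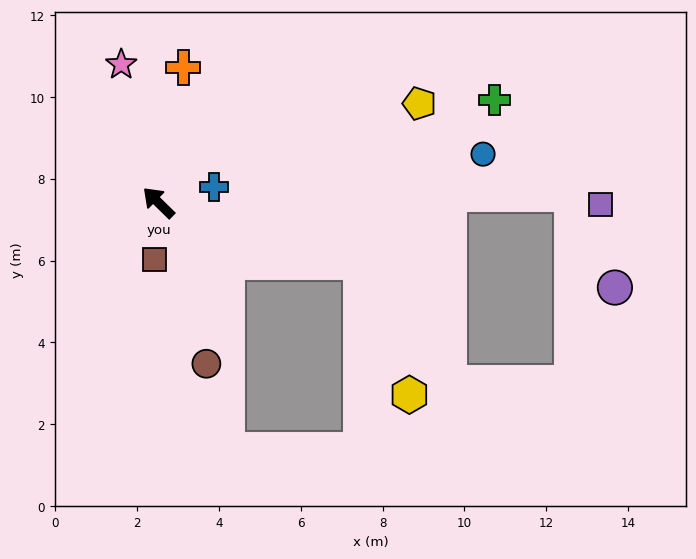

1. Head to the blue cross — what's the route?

turn right 120°, forward 1.4 m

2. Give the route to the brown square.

turn left 130°, forward 1.4 m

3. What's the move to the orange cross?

turn right 56°, forward 3.4 m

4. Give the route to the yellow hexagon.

blocked — turn right 152°, forward 5.1 m, then turn right 53°, forward 3.4 m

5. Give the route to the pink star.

turn right 30°, forward 3.5 m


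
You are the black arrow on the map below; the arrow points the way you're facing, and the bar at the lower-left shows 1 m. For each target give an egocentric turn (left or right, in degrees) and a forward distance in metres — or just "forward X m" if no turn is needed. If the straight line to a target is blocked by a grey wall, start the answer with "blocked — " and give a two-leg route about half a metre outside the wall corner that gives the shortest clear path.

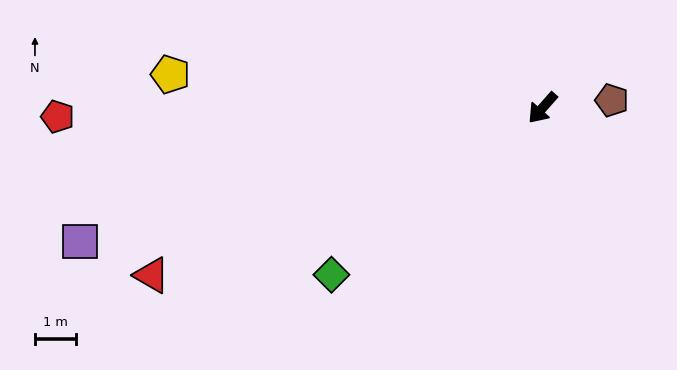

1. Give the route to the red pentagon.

turn right 48°, forward 11.8 m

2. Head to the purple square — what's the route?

turn right 32°, forward 11.7 m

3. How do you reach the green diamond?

turn right 10°, forward 6.5 m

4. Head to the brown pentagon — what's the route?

turn left 138°, forward 1.7 m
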